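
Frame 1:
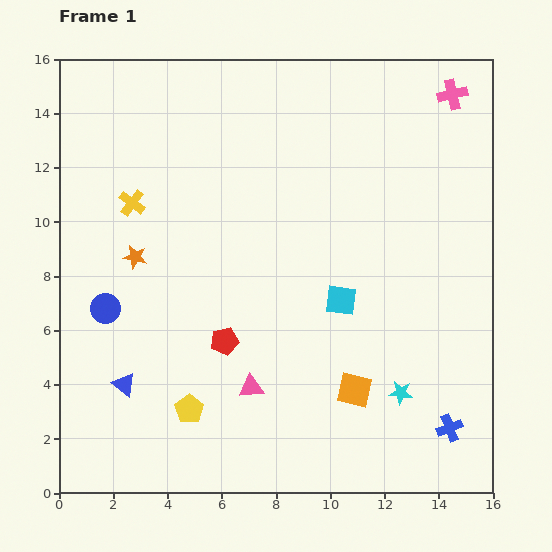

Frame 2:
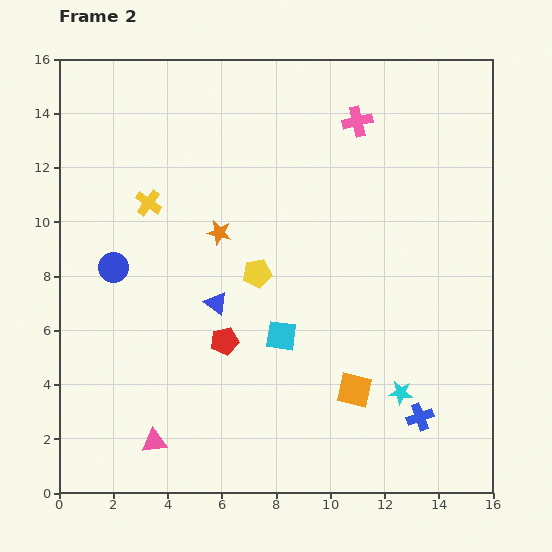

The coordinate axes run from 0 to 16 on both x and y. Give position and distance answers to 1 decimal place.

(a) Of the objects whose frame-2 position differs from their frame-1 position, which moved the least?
the yellow cross

(moved 0.6)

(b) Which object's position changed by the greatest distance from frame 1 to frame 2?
the yellow pentagon

(moved 5.6; next 4.5)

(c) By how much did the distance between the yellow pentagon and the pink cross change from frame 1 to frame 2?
-8.4

Distance in frame 1: 15.1. Distance in frame 2: 6.7.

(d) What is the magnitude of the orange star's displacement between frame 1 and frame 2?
3.2

The orange star moved from (2.8, 8.7) to (5.9, 9.6), a distance of √(3.1² + 0.9²) ≈ 3.2.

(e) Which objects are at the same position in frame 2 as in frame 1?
the orange square, the cyan star, the red pentagon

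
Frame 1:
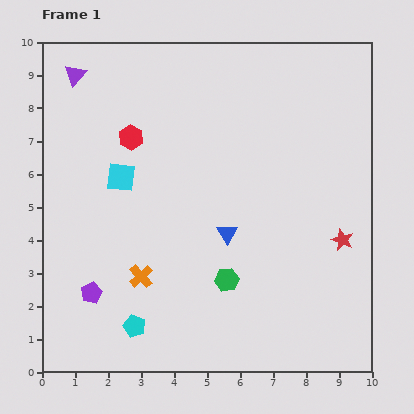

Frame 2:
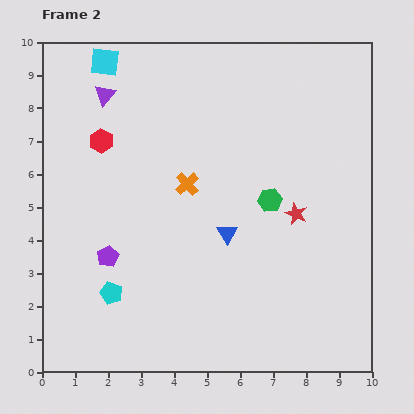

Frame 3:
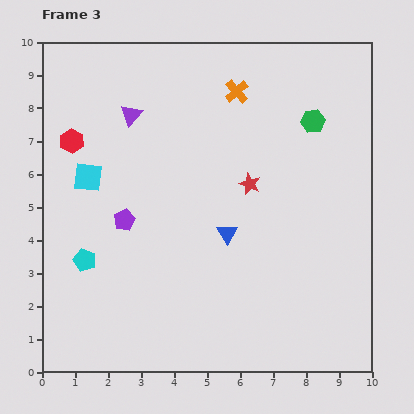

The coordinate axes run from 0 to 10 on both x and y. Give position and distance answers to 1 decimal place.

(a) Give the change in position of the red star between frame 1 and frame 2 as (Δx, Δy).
(-1.4, 0.8)

The red star was at (9.1, 4.0) in frame 1 and (7.7, 4.8) in frame 2.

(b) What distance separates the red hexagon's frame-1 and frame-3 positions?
1.8

The red hexagon moved from (2.7, 7.1) to (0.9, 7.0), a distance of √(1.8² + 0.1²) ≈ 1.8.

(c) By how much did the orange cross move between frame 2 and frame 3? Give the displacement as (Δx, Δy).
(1.5, 2.8)

The orange cross was at (4.4, 5.7) in frame 2 and (5.9, 8.5) in frame 3.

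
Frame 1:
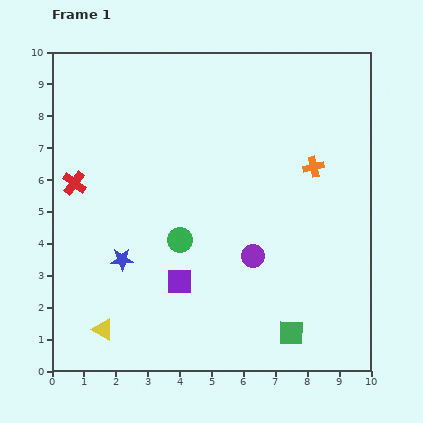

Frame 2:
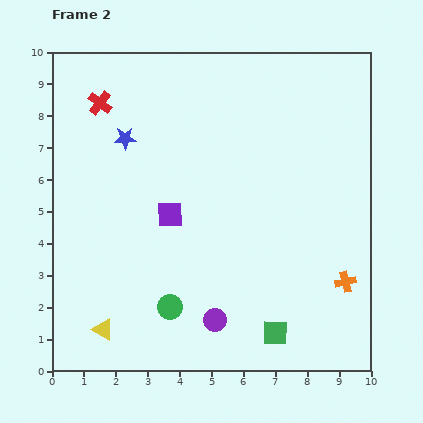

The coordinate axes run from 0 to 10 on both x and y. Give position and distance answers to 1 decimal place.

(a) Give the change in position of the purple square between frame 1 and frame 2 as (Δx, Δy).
(-0.3, 2.1)

The purple square was at (4.0, 2.8) in frame 1 and (3.7, 4.9) in frame 2.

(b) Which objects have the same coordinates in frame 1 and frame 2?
the yellow triangle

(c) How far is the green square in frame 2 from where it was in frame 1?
0.5

The green square moved from (7.5, 1.2) to (7.0, 1.2), a distance of √(0.5² + 0.0²) ≈ 0.5.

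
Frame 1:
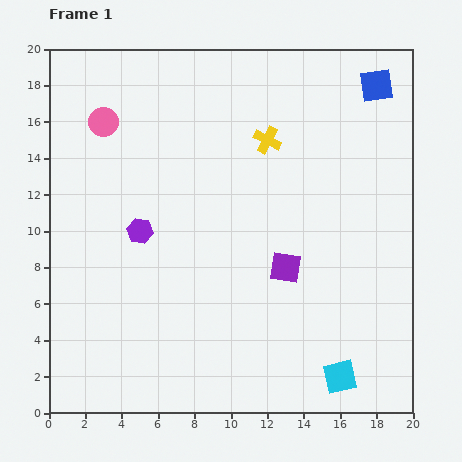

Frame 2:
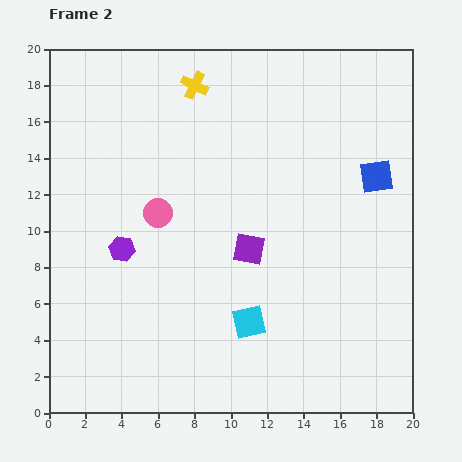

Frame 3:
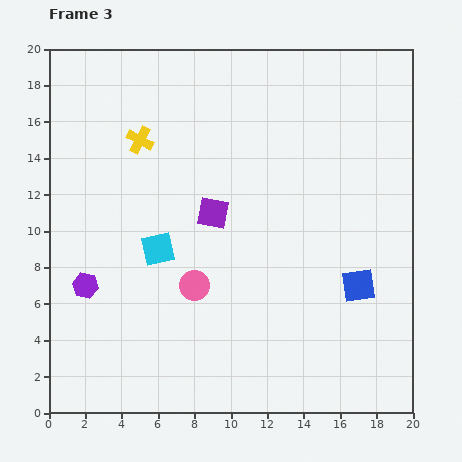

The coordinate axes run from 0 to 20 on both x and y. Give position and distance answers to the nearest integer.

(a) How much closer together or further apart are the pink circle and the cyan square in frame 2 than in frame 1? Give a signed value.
-11

Distance in frame 1: 19. Distance in frame 2: 8.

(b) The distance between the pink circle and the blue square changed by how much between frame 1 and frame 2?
-3

Distance in frame 1: 15. Distance in frame 2: 12.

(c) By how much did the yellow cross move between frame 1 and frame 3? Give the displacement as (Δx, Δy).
(-7, 0)

The yellow cross was at (12, 15) in frame 1 and (5, 15) in frame 3.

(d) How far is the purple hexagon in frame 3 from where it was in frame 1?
4

The purple hexagon moved from (5, 10) to (2, 7), a distance of √(3² + 3²) ≈ 4.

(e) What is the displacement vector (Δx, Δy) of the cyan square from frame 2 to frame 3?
(-5, 4)

The cyan square was at (11, 5) in frame 2 and (6, 9) in frame 3.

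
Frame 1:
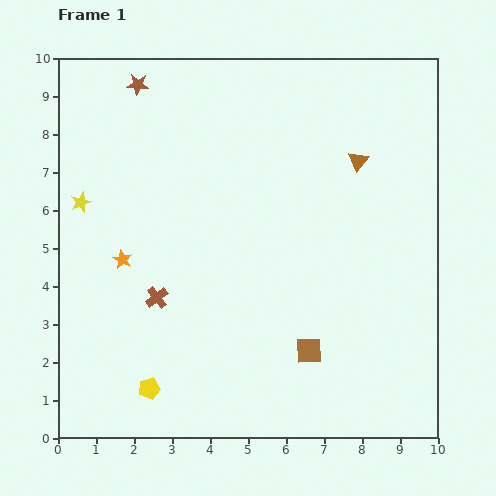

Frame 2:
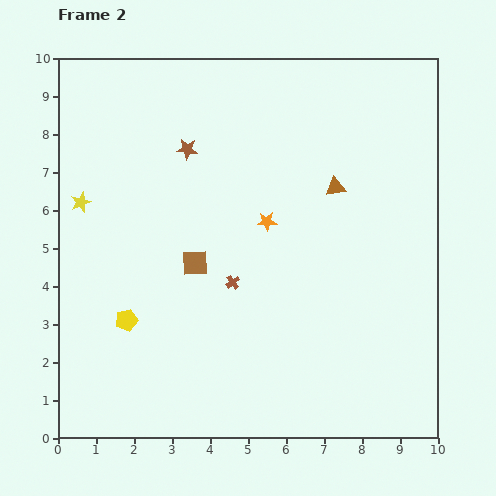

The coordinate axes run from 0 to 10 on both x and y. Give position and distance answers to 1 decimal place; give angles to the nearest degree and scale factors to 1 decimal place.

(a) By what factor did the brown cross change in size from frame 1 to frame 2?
0.6×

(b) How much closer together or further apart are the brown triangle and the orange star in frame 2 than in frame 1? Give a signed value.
-4.7

Distance in frame 1: 6.7. Distance in frame 2: 2.0.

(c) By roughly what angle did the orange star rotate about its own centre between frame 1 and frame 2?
28° counter-clockwise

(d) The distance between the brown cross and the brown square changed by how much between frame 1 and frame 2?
-3.1

Distance in frame 1: 4.2. Distance in frame 2: 1.1.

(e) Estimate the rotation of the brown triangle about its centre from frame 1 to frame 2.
42° clockwise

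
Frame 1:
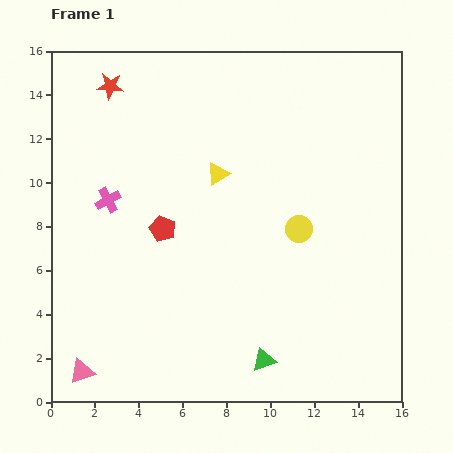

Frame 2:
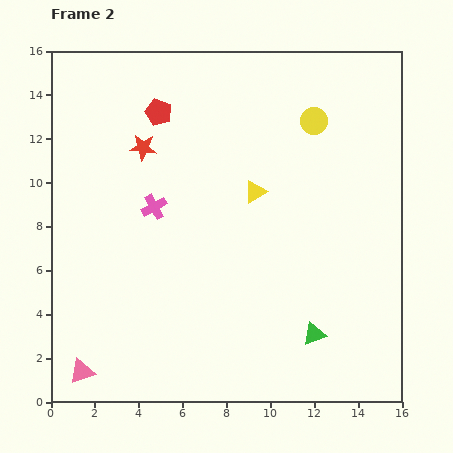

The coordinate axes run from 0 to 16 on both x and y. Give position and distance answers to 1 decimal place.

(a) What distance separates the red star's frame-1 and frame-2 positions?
3.2

The red star moved from (2.7, 14.4) to (4.2, 11.6), a distance of √(1.5² + 2.8²) ≈ 3.2.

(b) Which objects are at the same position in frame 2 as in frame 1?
the pink triangle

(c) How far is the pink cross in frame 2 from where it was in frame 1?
2.1

The pink cross moved from (2.6, 9.2) to (4.7, 8.9), a distance of √(2.1² + 0.3²) ≈ 2.1.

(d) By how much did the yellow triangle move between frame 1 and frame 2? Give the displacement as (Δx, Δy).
(1.7, -0.8)

The yellow triangle was at (7.6, 10.4) in frame 1 and (9.3, 9.6) in frame 2.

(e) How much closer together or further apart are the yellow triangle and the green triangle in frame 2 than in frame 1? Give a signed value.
-1.8

Distance in frame 1: 8.8. Distance in frame 2: 7.0.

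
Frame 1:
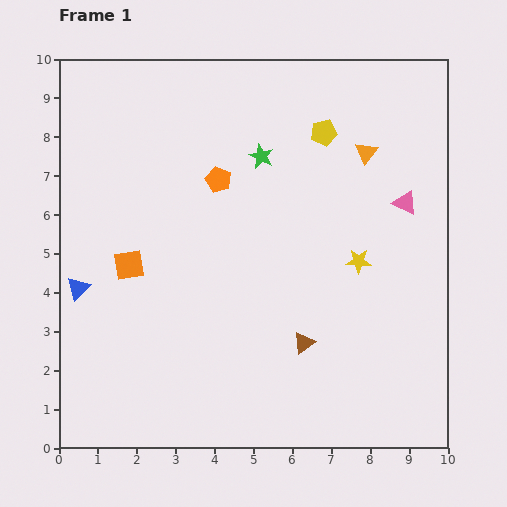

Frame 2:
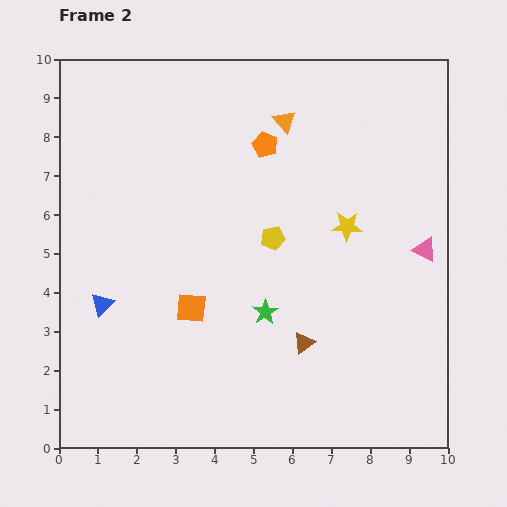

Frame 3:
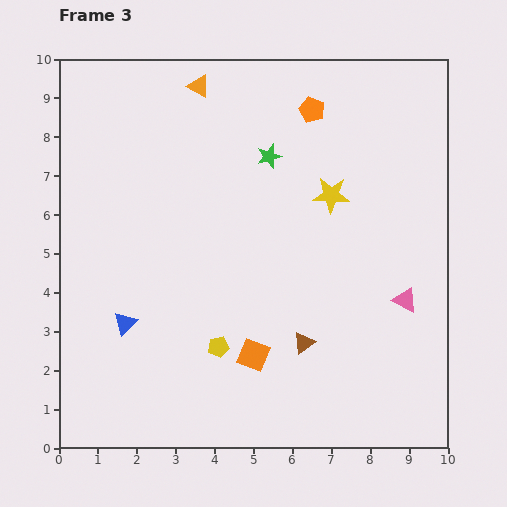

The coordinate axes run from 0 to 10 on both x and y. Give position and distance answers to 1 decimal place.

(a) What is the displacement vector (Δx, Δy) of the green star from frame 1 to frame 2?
(0.1, -4.0)

The green star was at (5.2, 7.5) in frame 1 and (5.3, 3.5) in frame 2.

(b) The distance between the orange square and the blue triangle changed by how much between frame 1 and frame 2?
+0.9

Distance in frame 1: 1.4. Distance in frame 2: 2.3.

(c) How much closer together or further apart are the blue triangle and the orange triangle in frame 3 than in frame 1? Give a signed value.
-1.8

Distance in frame 1: 8.2. Distance in frame 3: 6.4.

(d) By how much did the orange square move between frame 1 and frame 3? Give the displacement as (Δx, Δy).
(3.2, -2.3)

The orange square was at (1.8, 4.7) in frame 1 and (5.0, 2.4) in frame 3.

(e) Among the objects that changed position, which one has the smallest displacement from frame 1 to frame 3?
the green star

(moved 0.2)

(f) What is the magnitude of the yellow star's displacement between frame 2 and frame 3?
0.9

The yellow star moved from (7.4, 5.7) to (7.0, 6.5), a distance of √(0.4² + 0.8²) ≈ 0.9.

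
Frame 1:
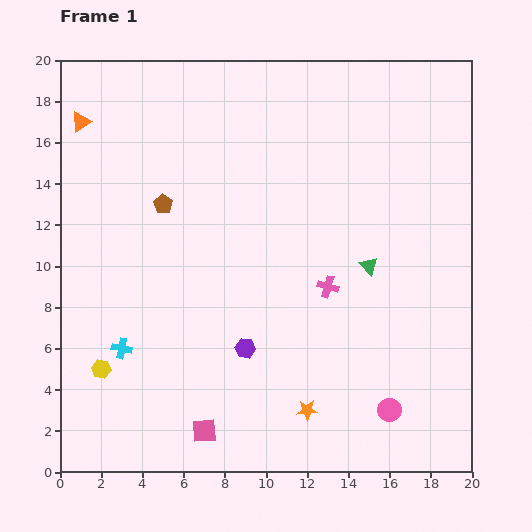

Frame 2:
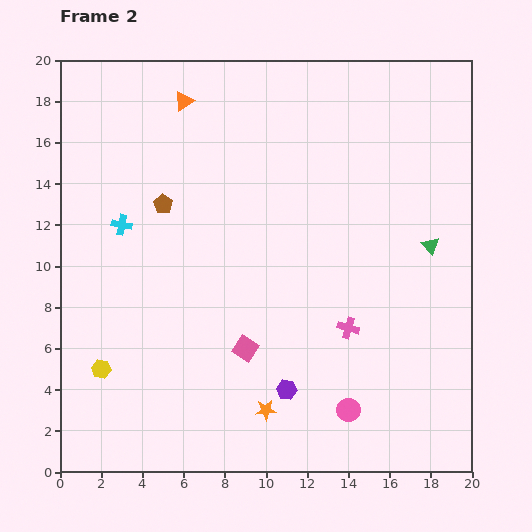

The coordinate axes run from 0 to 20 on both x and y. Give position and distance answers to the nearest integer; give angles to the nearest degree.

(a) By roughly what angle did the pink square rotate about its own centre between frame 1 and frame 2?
37° clockwise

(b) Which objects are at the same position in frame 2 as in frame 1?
the brown pentagon, the yellow hexagon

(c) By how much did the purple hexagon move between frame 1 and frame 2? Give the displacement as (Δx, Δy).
(2, -2)

The purple hexagon was at (9, 6) in frame 1 and (11, 4) in frame 2.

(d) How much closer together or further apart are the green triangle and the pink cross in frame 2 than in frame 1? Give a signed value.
+4

Distance in frame 1: 2. Distance in frame 2: 6.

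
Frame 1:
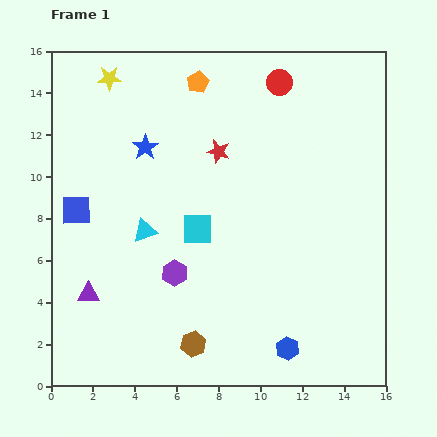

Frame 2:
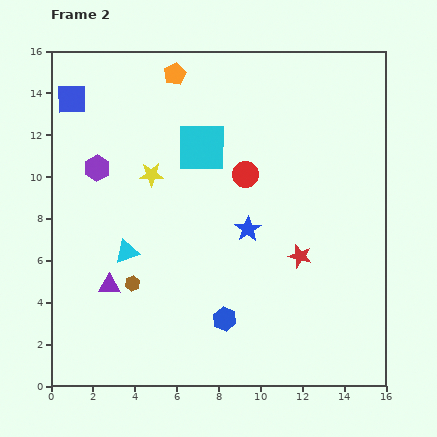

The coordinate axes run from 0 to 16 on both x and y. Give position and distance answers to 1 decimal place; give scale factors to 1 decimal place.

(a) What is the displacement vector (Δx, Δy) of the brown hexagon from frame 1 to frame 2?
(-2.9, 2.9)

The brown hexagon was at (6.8, 2.0) in frame 1 and (3.9, 4.9) in frame 2.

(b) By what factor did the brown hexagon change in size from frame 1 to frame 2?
0.6×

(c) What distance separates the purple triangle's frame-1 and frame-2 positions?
1.1

The purple triangle moved from (1.8, 4.4) to (2.8, 4.8), a distance of √(1.0² + 0.4²) ≈ 1.1.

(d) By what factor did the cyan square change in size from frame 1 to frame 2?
1.6×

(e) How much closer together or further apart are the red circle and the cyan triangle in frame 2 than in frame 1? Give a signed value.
-2.8

Distance in frame 1: 9.6. Distance in frame 2: 6.8.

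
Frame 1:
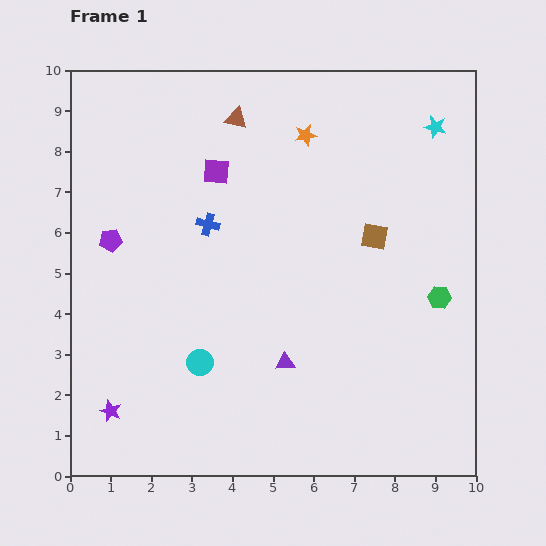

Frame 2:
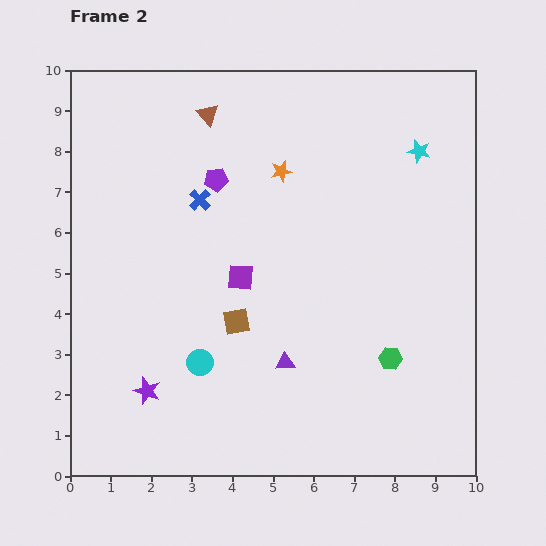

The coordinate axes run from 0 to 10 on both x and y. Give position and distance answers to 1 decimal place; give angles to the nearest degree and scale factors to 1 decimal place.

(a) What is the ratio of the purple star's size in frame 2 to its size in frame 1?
1.3×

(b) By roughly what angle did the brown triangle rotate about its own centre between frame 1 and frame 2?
33° clockwise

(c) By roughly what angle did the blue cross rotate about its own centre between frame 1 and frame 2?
30° clockwise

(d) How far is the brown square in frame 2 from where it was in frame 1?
4.0

The brown square moved from (7.5, 5.9) to (4.1, 3.8), a distance of √(3.4² + 2.1²) ≈ 4.0.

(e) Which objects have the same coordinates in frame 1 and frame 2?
the cyan circle, the purple triangle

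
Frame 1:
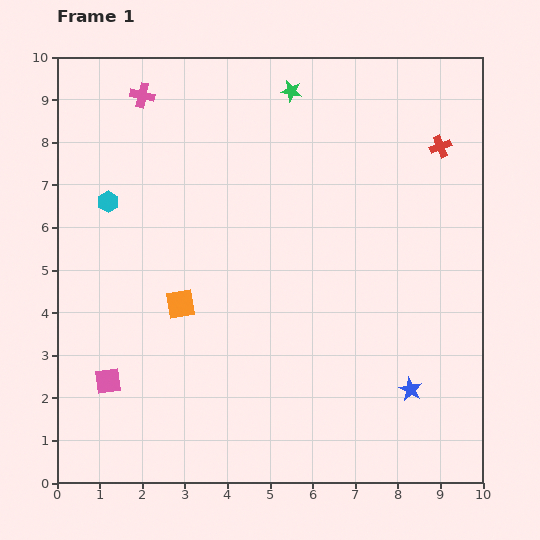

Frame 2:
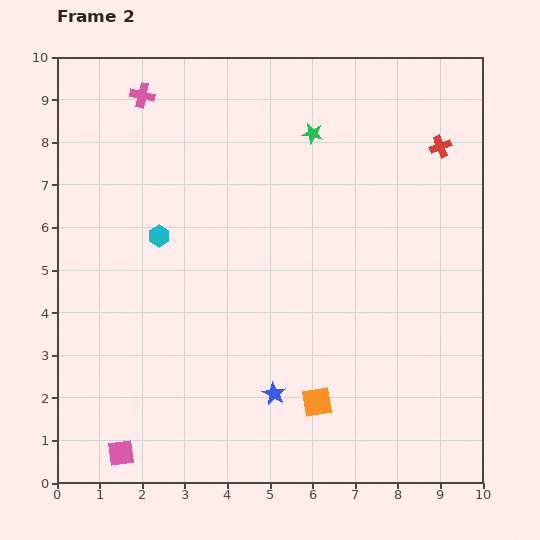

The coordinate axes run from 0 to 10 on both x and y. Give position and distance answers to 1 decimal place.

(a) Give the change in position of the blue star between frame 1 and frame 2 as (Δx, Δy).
(-3.2, -0.1)

The blue star was at (8.3, 2.2) in frame 1 and (5.1, 2.1) in frame 2.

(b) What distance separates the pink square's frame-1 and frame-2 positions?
1.7

The pink square moved from (1.2, 2.4) to (1.5, 0.7), a distance of √(0.3² + 1.7²) ≈ 1.7.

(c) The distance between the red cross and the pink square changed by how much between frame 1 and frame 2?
+0.9

Distance in frame 1: 9.5. Distance in frame 2: 10.4.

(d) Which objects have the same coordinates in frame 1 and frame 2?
the pink cross, the red cross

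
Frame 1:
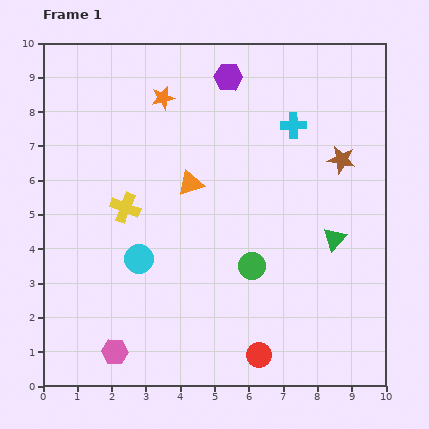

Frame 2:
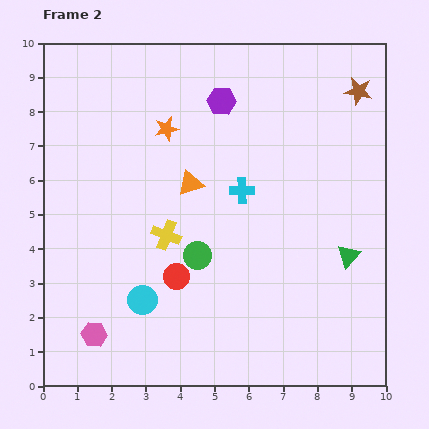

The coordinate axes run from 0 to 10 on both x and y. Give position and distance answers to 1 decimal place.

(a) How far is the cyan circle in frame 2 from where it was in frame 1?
1.2

The cyan circle moved from (2.8, 3.7) to (2.9, 2.5), a distance of √(0.1² + 1.2²) ≈ 1.2.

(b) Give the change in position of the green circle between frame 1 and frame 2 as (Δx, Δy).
(-1.6, 0.3)

The green circle was at (6.1, 3.5) in frame 1 and (4.5, 3.8) in frame 2.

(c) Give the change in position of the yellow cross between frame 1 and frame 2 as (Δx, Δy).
(1.2, -0.8)

The yellow cross was at (2.4, 5.2) in frame 1 and (3.6, 4.4) in frame 2.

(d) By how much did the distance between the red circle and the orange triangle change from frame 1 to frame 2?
-2.7

Distance in frame 1: 5.4. Distance in frame 2: 2.7.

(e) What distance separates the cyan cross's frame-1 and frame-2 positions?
2.4

The cyan cross moved from (7.3, 7.6) to (5.8, 5.7), a distance of √(1.5² + 1.9²) ≈ 2.4.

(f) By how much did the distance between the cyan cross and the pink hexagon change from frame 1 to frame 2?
-2.4

Distance in frame 1: 8.4. Distance in frame 2: 6.0.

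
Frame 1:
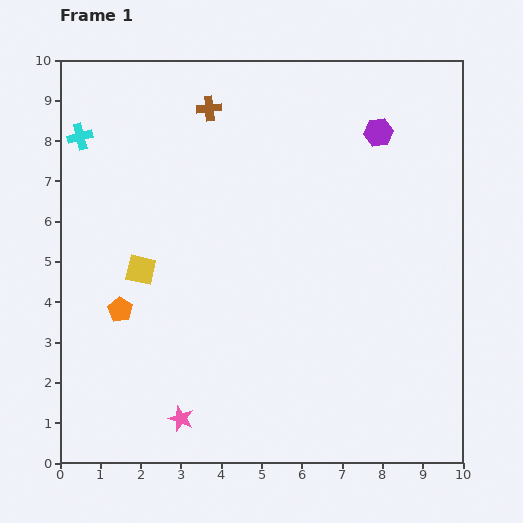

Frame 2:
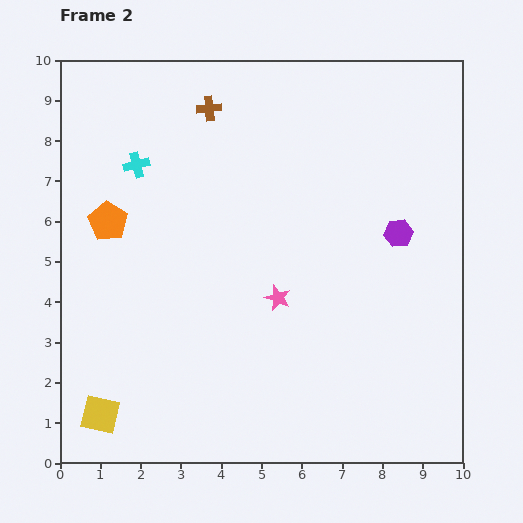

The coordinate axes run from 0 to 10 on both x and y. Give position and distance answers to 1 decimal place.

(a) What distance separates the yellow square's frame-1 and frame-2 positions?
3.7

The yellow square moved from (2.0, 4.8) to (1.0, 1.2), a distance of √(1.0² + 3.6²) ≈ 3.7.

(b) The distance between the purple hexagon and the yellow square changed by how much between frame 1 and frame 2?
+1.9

Distance in frame 1: 6.8. Distance in frame 2: 8.7.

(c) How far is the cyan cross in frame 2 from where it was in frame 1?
1.6

The cyan cross moved from (0.5, 8.1) to (1.9, 7.4), a distance of √(1.4² + 0.7²) ≈ 1.6.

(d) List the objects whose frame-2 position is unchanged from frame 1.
the brown cross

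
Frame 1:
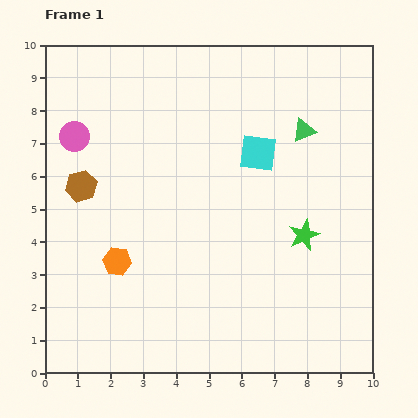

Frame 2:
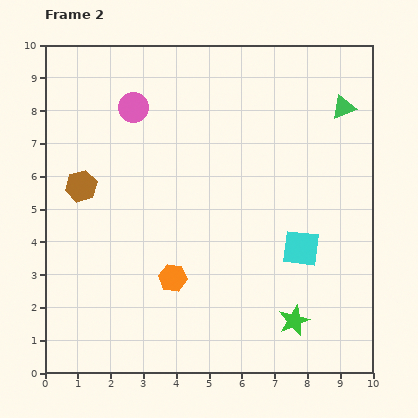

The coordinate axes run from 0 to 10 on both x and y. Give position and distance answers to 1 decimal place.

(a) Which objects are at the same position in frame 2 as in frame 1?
the brown hexagon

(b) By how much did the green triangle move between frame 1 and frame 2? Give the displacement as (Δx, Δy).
(1.2, 0.7)

The green triangle was at (7.9, 7.4) in frame 1 and (9.1, 8.1) in frame 2.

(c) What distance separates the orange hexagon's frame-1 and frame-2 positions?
1.8

The orange hexagon moved from (2.2, 3.4) to (3.9, 2.9), a distance of √(1.7² + 0.5²) ≈ 1.8.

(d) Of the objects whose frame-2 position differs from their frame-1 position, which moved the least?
the green triangle

(moved 1.4)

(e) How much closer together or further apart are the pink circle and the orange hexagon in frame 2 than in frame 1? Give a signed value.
+1.3

Distance in frame 1: 4.0. Distance in frame 2: 5.3.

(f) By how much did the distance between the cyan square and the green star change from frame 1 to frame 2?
-0.7

Distance in frame 1: 2.9. Distance in frame 2: 2.2.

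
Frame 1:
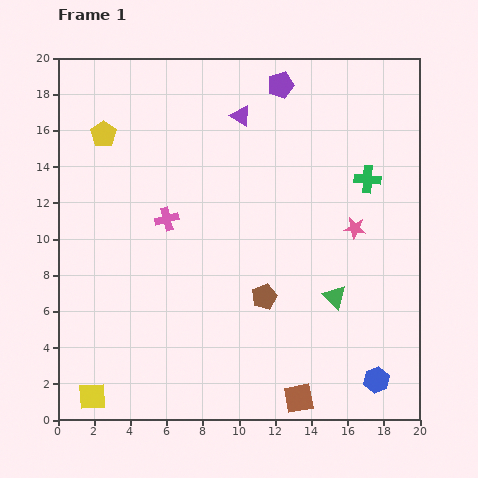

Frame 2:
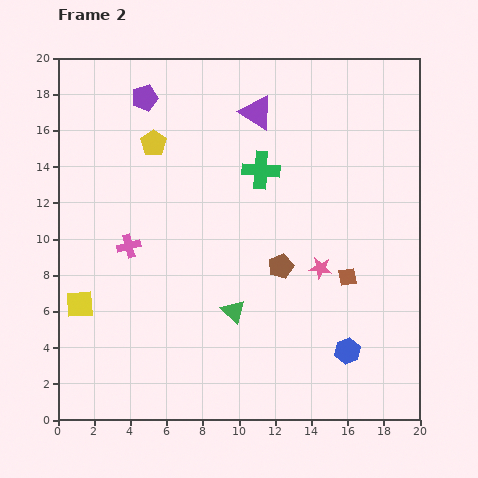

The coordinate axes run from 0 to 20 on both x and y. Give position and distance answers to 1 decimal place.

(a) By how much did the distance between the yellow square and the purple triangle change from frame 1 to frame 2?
-3.1

Distance in frame 1: 17.5. Distance in frame 2: 14.4.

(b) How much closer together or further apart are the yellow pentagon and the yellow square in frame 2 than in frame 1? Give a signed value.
-4.7

Distance in frame 1: 14.5. Distance in frame 2: 9.8.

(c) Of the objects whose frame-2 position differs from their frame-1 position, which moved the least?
the purple triangle

(moved 0.9)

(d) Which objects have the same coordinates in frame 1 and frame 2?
none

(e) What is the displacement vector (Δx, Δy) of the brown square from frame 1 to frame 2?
(2.7, 6.7)

The brown square was at (13.3, 1.2) in frame 1 and (16.0, 7.9) in frame 2.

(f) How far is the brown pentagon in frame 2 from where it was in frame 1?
1.9

The brown pentagon moved from (11.4, 6.8) to (12.3, 8.5), a distance of √(0.9² + 1.7²) ≈ 1.9.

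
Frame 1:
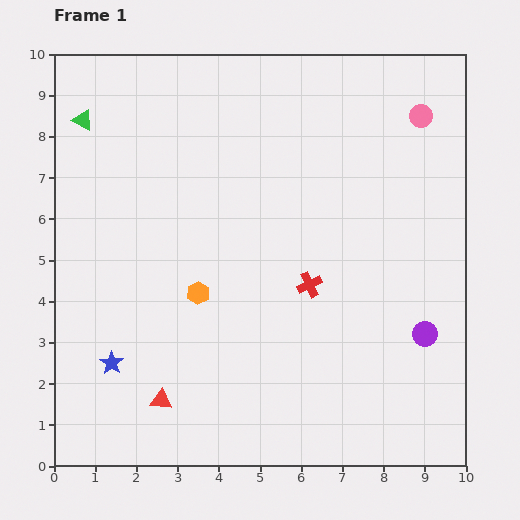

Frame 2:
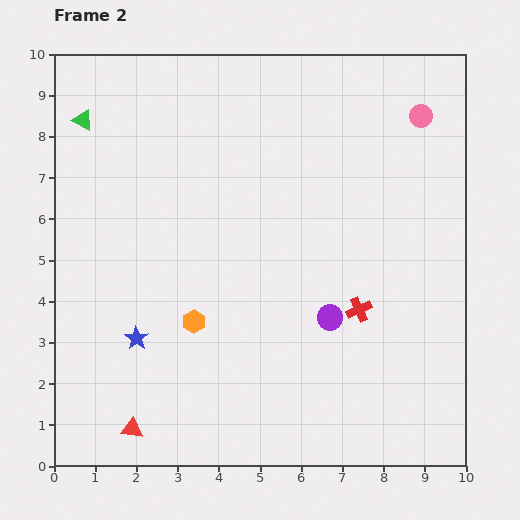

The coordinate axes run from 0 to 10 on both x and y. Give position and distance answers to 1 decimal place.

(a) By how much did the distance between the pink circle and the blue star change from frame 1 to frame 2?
-0.8

Distance in frame 1: 9.6. Distance in frame 2: 8.8.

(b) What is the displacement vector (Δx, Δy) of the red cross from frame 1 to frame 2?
(1.2, -0.6)

The red cross was at (6.2, 4.4) in frame 1 and (7.4, 3.8) in frame 2.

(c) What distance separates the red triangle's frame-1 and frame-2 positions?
1.0

The red triangle moved from (2.6, 1.6) to (1.9, 0.9), a distance of √(0.7² + 0.7²) ≈ 1.0.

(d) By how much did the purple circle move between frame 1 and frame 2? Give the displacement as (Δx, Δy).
(-2.3, 0.4)

The purple circle was at (9.0, 3.2) in frame 1 and (6.7, 3.6) in frame 2.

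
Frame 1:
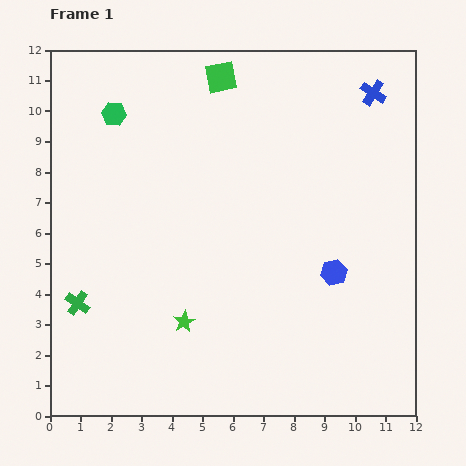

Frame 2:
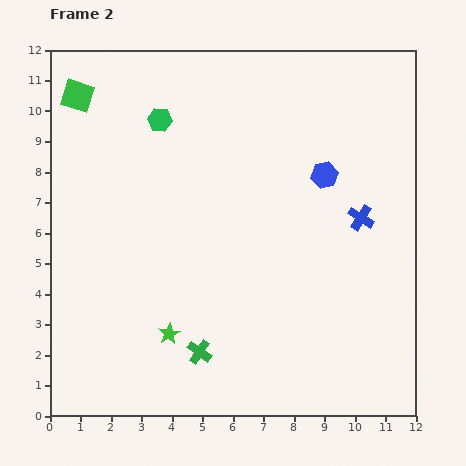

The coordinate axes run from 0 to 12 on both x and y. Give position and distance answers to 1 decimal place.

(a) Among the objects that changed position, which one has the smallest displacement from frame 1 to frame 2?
the green star

(moved 0.6)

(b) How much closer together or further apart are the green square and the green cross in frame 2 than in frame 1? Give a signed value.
+0.5

Distance in frame 1: 8.8. Distance in frame 2: 9.3.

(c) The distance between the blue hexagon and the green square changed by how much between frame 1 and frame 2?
+1.1

Distance in frame 1: 7.4. Distance in frame 2: 8.5.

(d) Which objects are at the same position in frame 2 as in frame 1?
none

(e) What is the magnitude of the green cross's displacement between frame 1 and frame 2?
4.3

The green cross moved from (0.9, 3.7) to (4.9, 2.1), a distance of √(4.0² + 1.6²) ≈ 4.3.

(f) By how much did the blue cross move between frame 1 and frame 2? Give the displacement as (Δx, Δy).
(-0.4, -4.1)

The blue cross was at (10.6, 10.6) in frame 1 and (10.2, 6.5) in frame 2.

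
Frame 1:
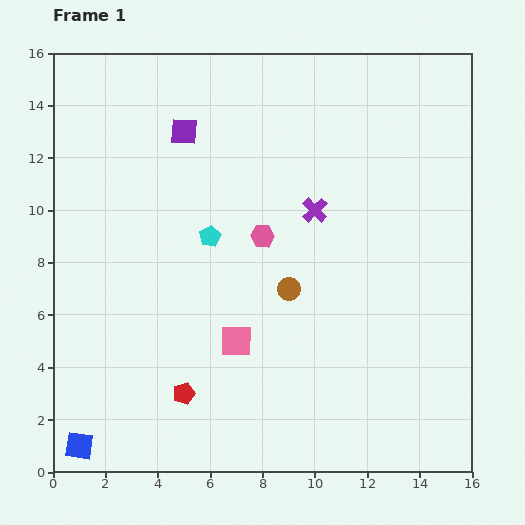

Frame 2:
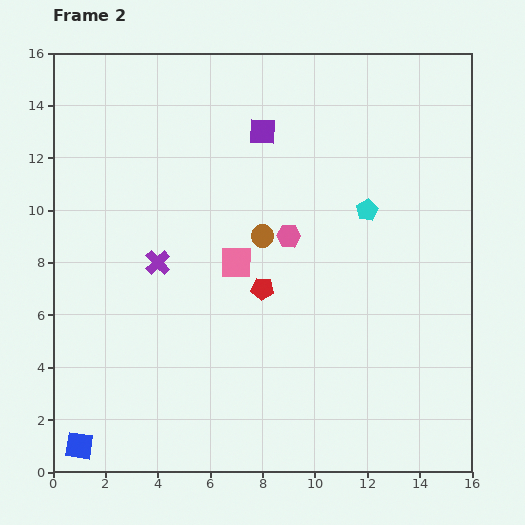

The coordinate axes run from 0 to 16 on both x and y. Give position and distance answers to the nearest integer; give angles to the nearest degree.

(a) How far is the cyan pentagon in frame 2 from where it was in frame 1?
6

The cyan pentagon moved from (6, 9) to (12, 10), a distance of √(6² + 1²) ≈ 6.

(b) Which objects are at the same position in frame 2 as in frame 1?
the blue square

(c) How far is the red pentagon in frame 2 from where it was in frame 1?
5

The red pentagon moved from (5, 3) to (8, 7), a distance of √(3² + 4²) ≈ 5.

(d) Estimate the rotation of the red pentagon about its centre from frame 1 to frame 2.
20° clockwise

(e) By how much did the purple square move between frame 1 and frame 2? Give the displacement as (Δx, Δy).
(3, 0)

The purple square was at (5, 13) in frame 1 and (8, 13) in frame 2.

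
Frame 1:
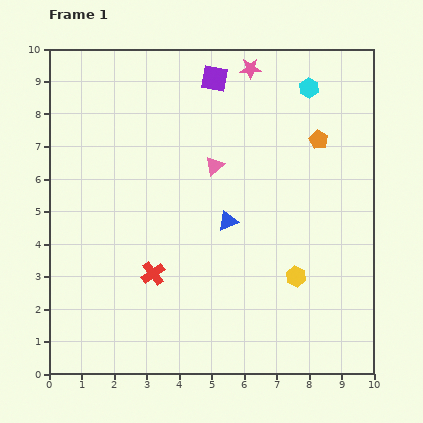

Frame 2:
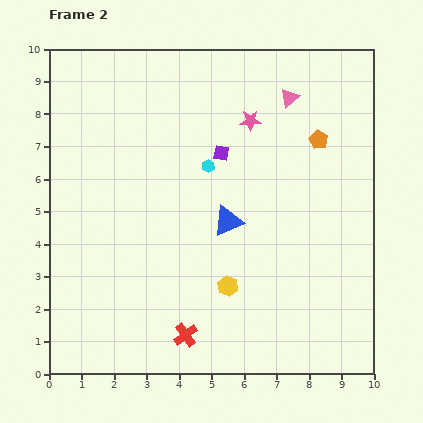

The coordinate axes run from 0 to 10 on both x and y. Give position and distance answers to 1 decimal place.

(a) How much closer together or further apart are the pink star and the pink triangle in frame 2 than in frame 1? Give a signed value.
-1.8

Distance in frame 1: 3.2. Distance in frame 2: 1.4.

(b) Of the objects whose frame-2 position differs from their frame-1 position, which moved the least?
the pink star

(moved 1.6)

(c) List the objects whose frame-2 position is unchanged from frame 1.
the blue triangle, the orange pentagon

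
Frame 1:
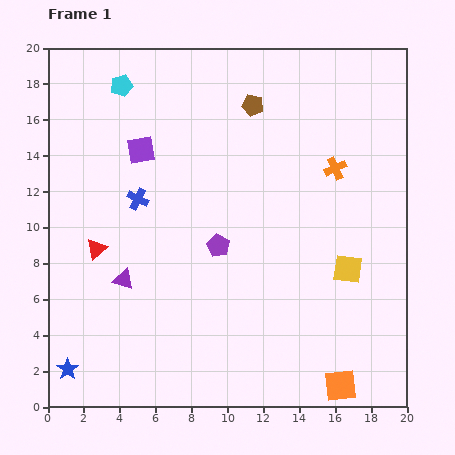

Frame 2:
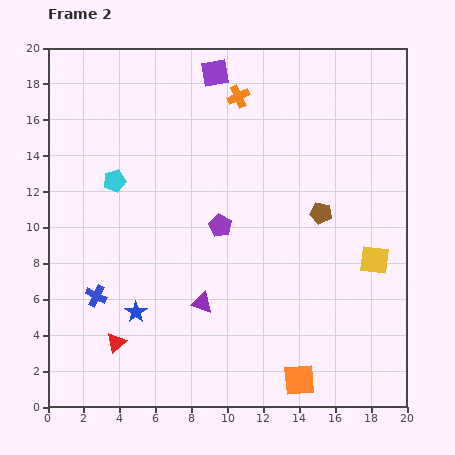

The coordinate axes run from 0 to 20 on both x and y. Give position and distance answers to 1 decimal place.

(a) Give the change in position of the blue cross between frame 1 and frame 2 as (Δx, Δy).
(-2.3, -5.4)

The blue cross was at (5.0, 11.6) in frame 1 and (2.7, 6.2) in frame 2.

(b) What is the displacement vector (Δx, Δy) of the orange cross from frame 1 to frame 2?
(-5.4, 4.0)

The orange cross was at (16.0, 13.3) in frame 1 and (10.6, 17.3) in frame 2.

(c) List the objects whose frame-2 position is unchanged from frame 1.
none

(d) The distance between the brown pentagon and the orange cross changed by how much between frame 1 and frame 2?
+2.2

Distance in frame 1: 5.8. Distance in frame 2: 8.0.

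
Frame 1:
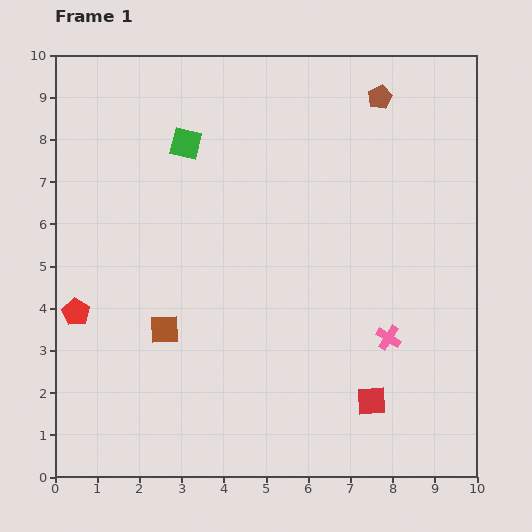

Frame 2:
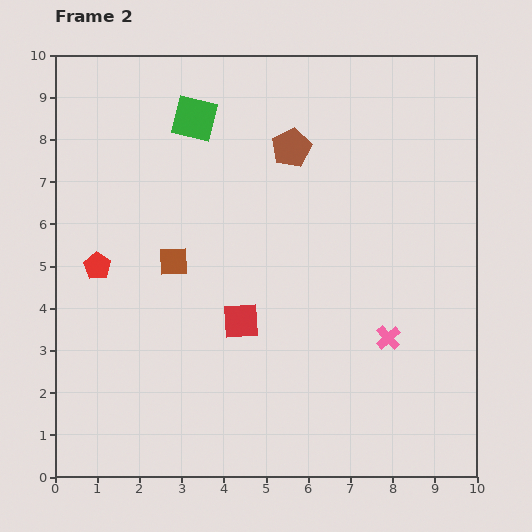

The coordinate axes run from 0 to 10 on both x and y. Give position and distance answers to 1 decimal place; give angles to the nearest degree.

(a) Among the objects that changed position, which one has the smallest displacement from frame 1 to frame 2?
the green square

(moved 0.6)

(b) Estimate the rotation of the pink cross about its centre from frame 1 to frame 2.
16° clockwise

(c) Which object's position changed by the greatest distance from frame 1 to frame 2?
the red square

(moved 3.6; next 2.4)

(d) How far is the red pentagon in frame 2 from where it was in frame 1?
1.2

The red pentagon moved from (0.5, 3.9) to (1.0, 5.0), a distance of √(0.5² + 1.1²) ≈ 1.2.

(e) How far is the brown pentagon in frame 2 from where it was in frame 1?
2.4

The brown pentagon moved from (7.7, 9.0) to (5.6, 7.8), a distance of √(2.1² + 1.2²) ≈ 2.4.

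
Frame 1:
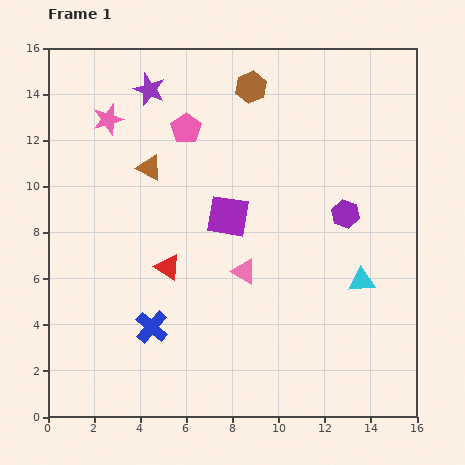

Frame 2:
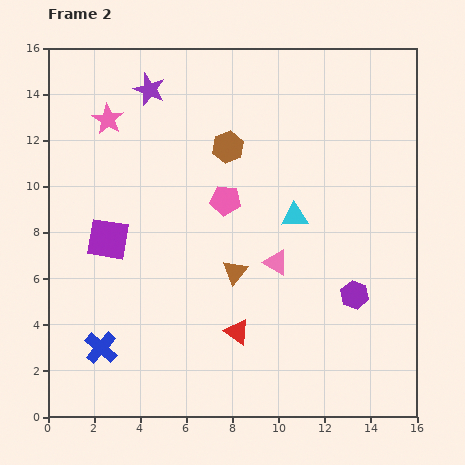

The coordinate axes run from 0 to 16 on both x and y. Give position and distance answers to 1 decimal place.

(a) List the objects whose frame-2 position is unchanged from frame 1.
the purple star, the pink star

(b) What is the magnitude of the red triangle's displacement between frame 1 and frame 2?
4.1

The red triangle moved from (5.2, 6.5) to (8.2, 3.7), a distance of √(3.0² + 2.8²) ≈ 4.1.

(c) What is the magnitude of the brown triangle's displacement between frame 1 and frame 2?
5.8

The brown triangle moved from (4.4, 10.8) to (8.1, 6.3), a distance of √(3.7² + 4.5²) ≈ 5.8.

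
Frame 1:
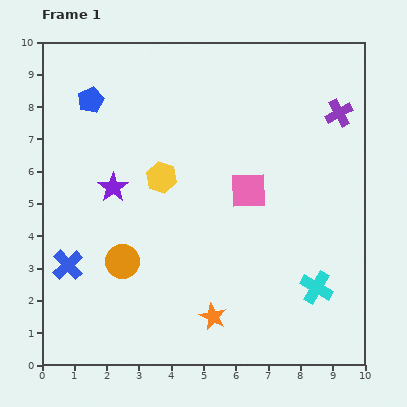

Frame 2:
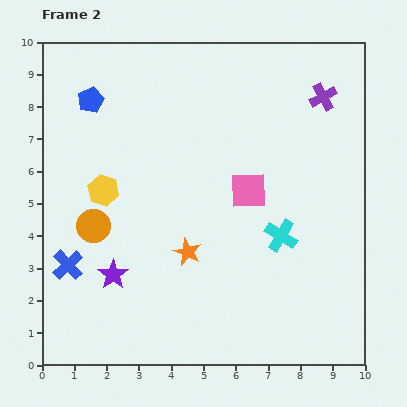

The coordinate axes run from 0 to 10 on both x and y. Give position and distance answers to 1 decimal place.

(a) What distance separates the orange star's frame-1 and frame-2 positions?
2.2

The orange star moved from (5.3, 1.5) to (4.5, 3.5), a distance of √(0.8² + 2.0²) ≈ 2.2.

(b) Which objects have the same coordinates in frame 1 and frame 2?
the blue cross, the blue pentagon, the pink square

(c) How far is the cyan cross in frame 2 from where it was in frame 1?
1.9

The cyan cross moved from (8.5, 2.4) to (7.4, 4.0), a distance of √(1.1² + 1.6²) ≈ 1.9.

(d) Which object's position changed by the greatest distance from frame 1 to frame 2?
the purple star

(moved 2.7; next 2.2)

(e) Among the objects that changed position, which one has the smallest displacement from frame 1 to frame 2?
the purple cross

(moved 0.7)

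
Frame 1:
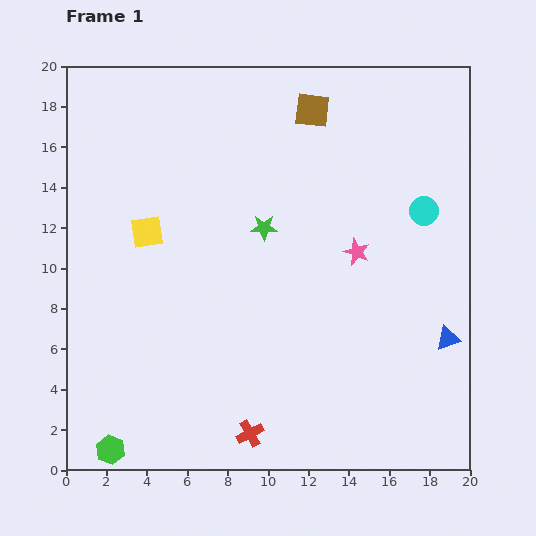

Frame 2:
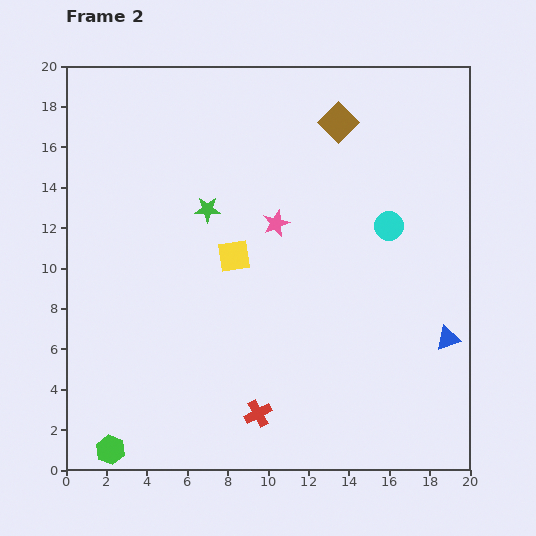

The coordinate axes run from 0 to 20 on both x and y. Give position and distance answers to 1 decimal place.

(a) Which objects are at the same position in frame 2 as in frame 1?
the green hexagon, the blue triangle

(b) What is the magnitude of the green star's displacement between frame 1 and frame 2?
2.9

The green star moved from (9.8, 12.0) to (7.0, 12.9), a distance of √(2.8² + 0.9²) ≈ 2.9.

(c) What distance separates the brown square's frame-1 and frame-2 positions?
1.4

The brown square moved from (12.2, 17.8) to (13.5, 17.2), a distance of √(1.3² + 0.6²) ≈ 1.4.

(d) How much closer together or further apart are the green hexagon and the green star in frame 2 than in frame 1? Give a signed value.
-0.6

Distance in frame 1: 13.4. Distance in frame 2: 12.8.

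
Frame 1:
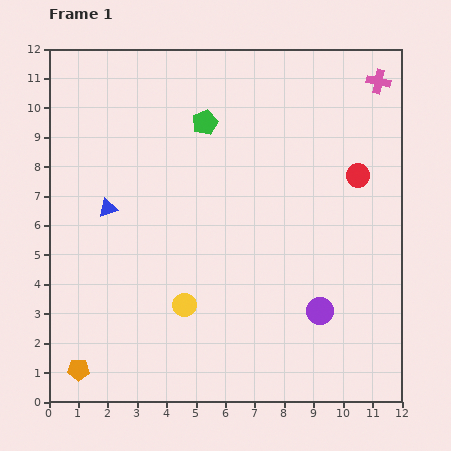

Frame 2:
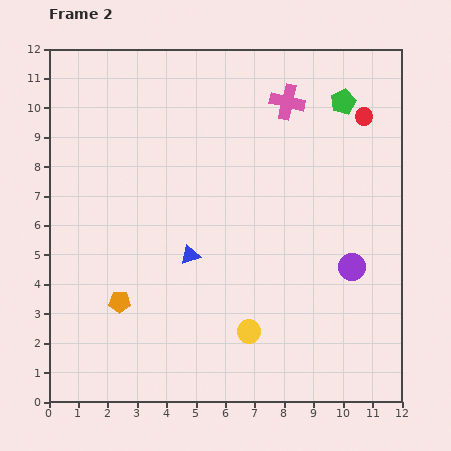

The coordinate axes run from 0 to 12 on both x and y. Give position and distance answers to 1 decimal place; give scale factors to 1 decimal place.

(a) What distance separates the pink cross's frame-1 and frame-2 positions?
3.2

The pink cross moved from (11.2, 10.9) to (8.1, 10.2), a distance of √(3.1² + 0.7²) ≈ 3.2.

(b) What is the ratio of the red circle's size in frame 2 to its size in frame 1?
0.7×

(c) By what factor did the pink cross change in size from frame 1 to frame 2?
1.5×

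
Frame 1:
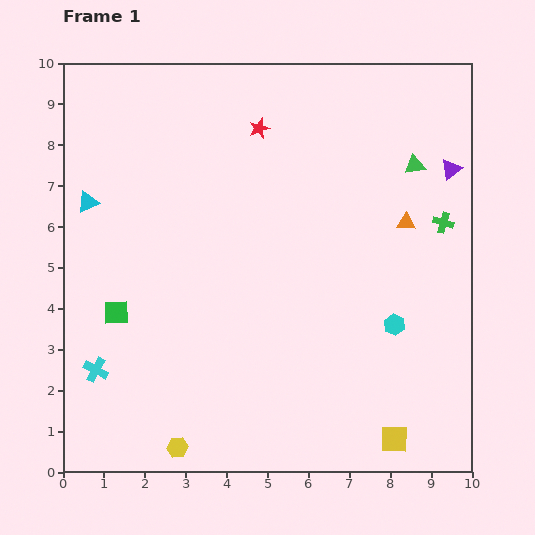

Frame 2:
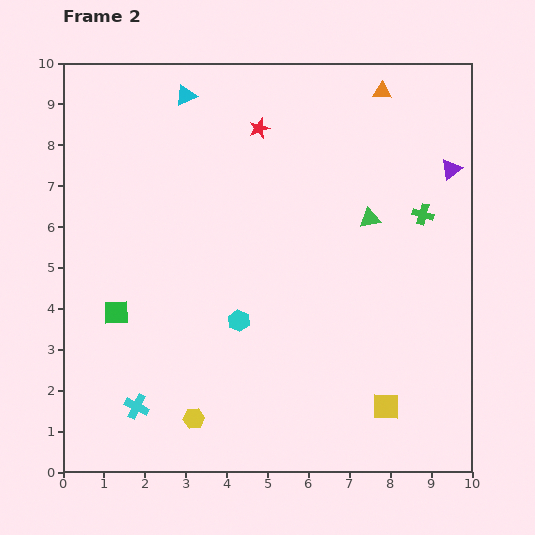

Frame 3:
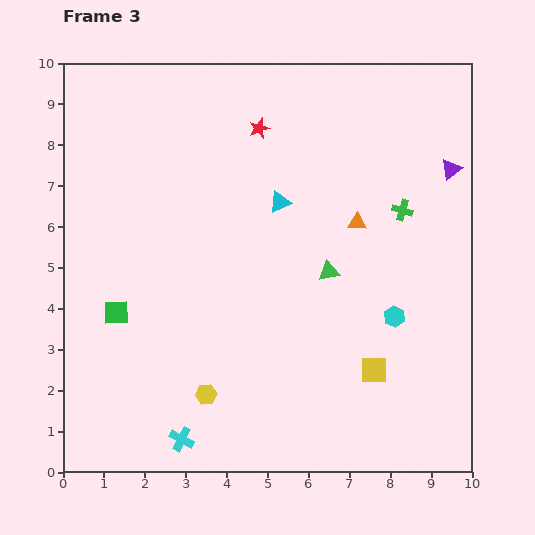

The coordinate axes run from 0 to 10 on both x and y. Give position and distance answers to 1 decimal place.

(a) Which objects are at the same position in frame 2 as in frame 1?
the red star, the green square, the purple triangle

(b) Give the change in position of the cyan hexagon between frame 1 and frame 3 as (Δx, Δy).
(0.0, 0.2)

The cyan hexagon was at (8.1, 3.6) in frame 1 and (8.1, 3.8) in frame 3.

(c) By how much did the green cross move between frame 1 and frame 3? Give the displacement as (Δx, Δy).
(-1.0, 0.3)

The green cross was at (9.3, 6.1) in frame 1 and (8.3, 6.4) in frame 3.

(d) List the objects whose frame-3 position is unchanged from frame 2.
the red star, the green square, the purple triangle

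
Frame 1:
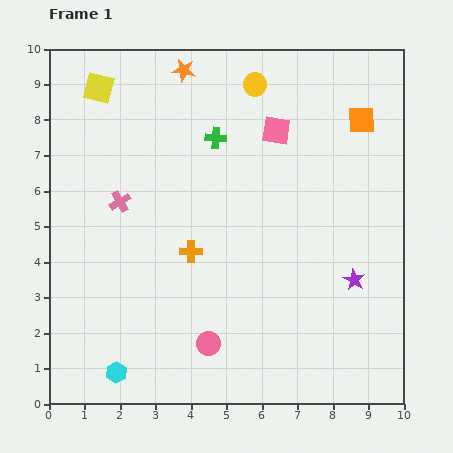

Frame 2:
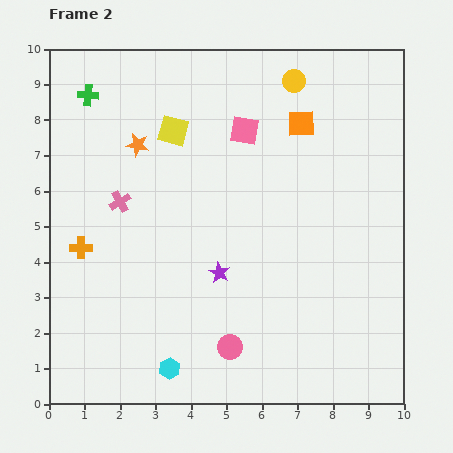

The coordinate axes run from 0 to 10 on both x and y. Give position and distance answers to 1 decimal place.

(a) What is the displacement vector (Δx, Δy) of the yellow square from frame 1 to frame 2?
(2.1, -1.2)

The yellow square was at (1.4, 8.9) in frame 1 and (3.5, 7.7) in frame 2.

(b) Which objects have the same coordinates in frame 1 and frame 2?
the pink cross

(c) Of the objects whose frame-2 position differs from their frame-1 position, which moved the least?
the pink circle

(moved 0.6)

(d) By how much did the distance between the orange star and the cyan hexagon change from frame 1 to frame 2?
-2.3

Distance in frame 1: 8.7. Distance in frame 2: 6.4.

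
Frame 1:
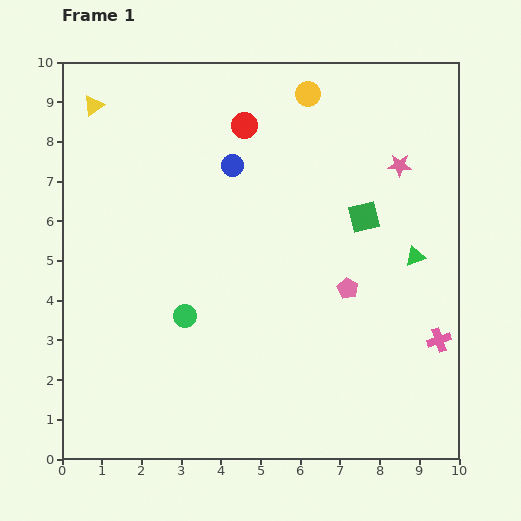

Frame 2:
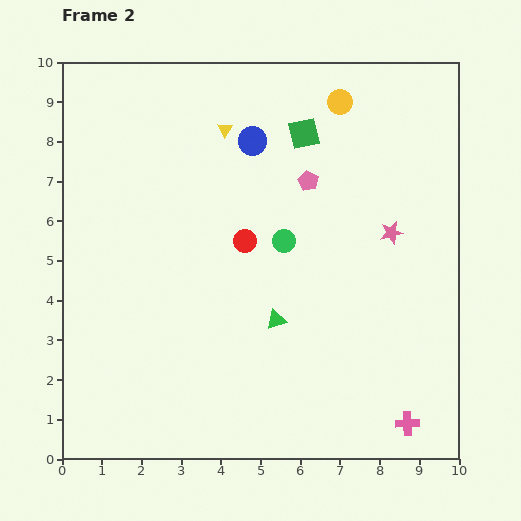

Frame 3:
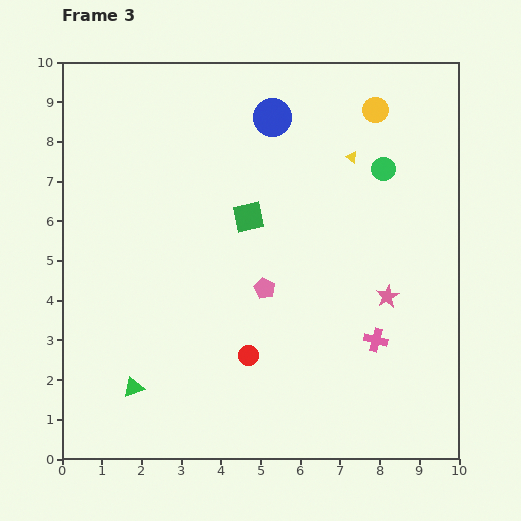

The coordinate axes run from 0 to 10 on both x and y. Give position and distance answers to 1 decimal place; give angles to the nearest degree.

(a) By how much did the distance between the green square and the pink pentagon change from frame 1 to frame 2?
-0.6

Distance in frame 1: 1.8. Distance in frame 2: 1.2.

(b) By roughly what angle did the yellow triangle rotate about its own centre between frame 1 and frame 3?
49° counter-clockwise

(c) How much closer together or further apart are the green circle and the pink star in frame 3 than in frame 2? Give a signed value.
+0.5

Distance in frame 2: 2.7. Distance in frame 3: 3.2.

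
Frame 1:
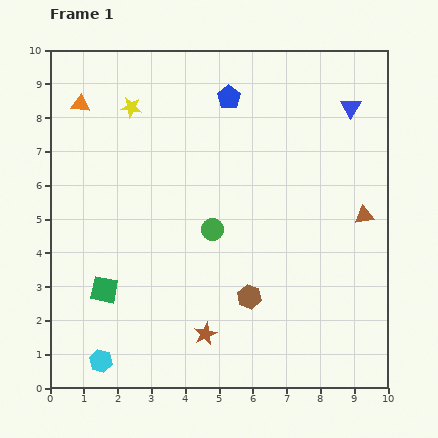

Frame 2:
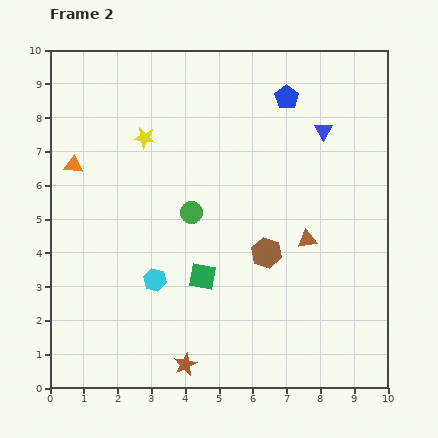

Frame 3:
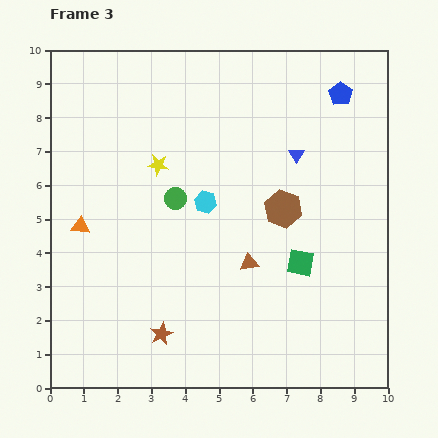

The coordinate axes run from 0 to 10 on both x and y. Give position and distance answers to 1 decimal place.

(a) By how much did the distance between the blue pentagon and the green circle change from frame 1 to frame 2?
+0.5

Distance in frame 1: 3.9. Distance in frame 2: 4.4.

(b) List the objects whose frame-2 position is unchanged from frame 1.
none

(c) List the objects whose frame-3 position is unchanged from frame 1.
none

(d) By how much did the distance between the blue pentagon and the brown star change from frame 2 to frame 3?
+0.4

Distance in frame 2: 8.5. Distance in frame 3: 8.9.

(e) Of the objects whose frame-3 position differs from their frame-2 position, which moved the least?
the green circle

(moved 0.6)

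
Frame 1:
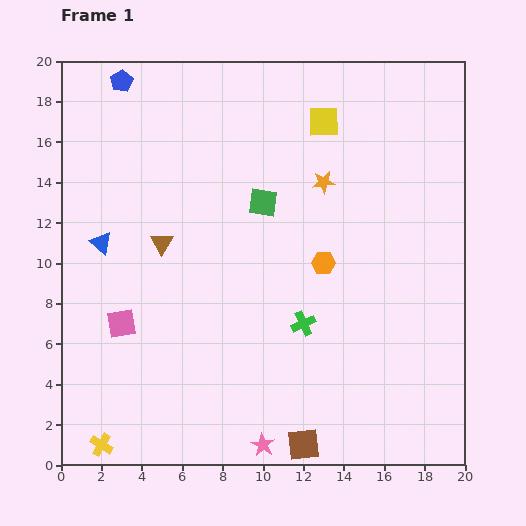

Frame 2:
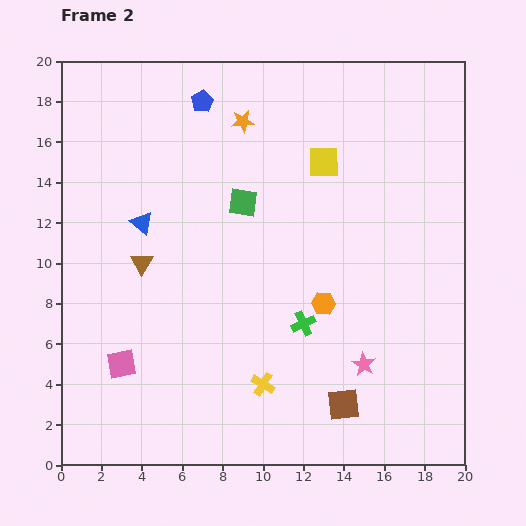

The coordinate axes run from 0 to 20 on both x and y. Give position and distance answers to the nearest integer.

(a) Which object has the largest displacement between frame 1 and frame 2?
the yellow cross

(moved 9; next 6)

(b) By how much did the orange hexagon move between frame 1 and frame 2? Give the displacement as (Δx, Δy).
(0, -2)

The orange hexagon was at (13, 10) in frame 1 and (13, 8) in frame 2.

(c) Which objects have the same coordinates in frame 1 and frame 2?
the green cross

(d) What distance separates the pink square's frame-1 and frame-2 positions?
2

The pink square moved from (3, 7) to (3, 5), a distance of √(0² + 2²) ≈ 2.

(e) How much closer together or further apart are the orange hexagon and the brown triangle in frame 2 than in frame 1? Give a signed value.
+1

Distance in frame 1: 8. Distance in frame 2: 9.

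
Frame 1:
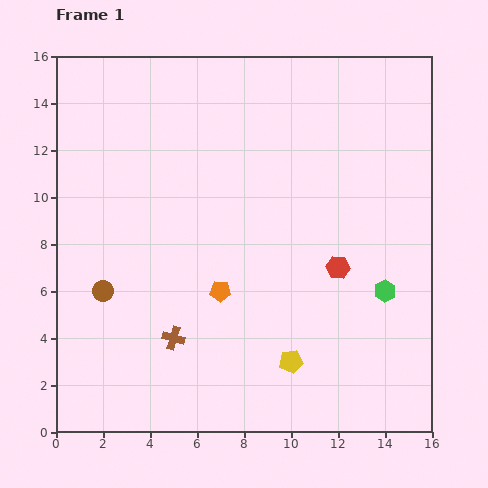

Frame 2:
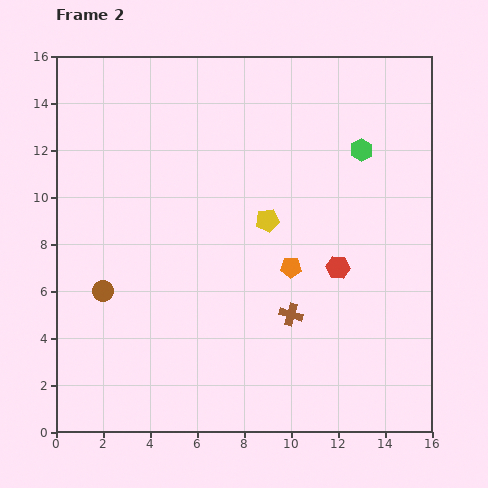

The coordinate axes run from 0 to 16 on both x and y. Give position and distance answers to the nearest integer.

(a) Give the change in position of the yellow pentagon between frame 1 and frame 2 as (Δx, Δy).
(-1, 6)

The yellow pentagon was at (10, 3) in frame 1 and (9, 9) in frame 2.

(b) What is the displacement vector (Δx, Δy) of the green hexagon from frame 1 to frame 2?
(-1, 6)

The green hexagon was at (14, 6) in frame 1 and (13, 12) in frame 2.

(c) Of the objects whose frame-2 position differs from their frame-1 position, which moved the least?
the orange pentagon

(moved 3)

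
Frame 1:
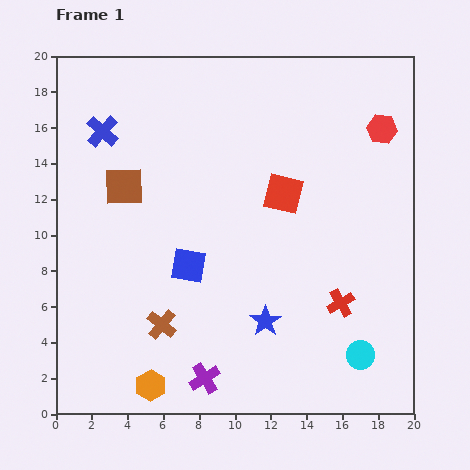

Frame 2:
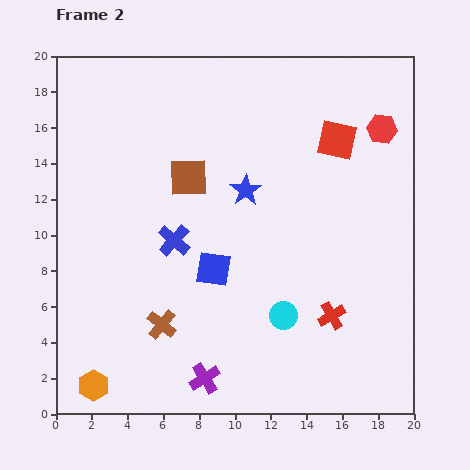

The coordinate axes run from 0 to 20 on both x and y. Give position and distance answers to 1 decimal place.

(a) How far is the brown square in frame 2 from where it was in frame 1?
3.6

The brown square moved from (3.8, 12.7) to (7.4, 13.2), a distance of √(3.6² + 0.5²) ≈ 3.6.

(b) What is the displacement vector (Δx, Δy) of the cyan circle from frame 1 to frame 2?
(-4.3, 2.2)

The cyan circle was at (17.0, 3.3) in frame 1 and (12.7, 5.5) in frame 2.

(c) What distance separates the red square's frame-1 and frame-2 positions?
4.2

The red square moved from (12.7, 12.3) to (15.7, 15.3), a distance of √(3.0² + 3.0²) ≈ 4.2.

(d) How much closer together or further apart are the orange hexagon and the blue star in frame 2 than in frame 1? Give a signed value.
+6.5

Distance in frame 1: 7.3. Distance in frame 2: 13.8.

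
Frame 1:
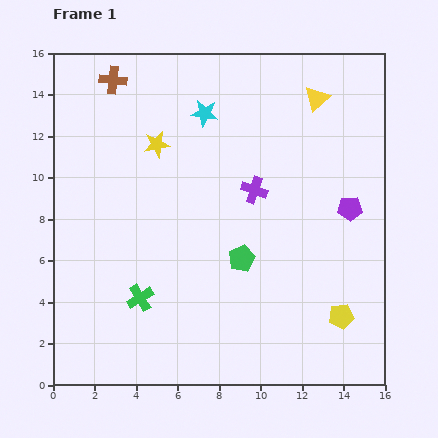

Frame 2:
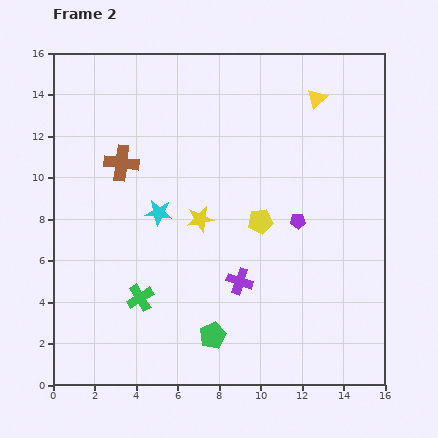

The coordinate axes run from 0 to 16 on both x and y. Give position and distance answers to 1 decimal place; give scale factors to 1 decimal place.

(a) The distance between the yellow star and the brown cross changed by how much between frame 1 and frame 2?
+1.0

Distance in frame 1: 3.7. Distance in frame 2: 4.7.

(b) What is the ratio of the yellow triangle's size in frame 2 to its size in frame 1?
0.8×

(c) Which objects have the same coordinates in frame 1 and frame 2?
the yellow triangle, the green cross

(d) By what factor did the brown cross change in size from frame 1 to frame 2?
1.3×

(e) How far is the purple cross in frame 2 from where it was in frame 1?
4.5

The purple cross moved from (9.7, 9.4) to (9.0, 5.0), a distance of √(0.7² + 4.4²) ≈ 4.5.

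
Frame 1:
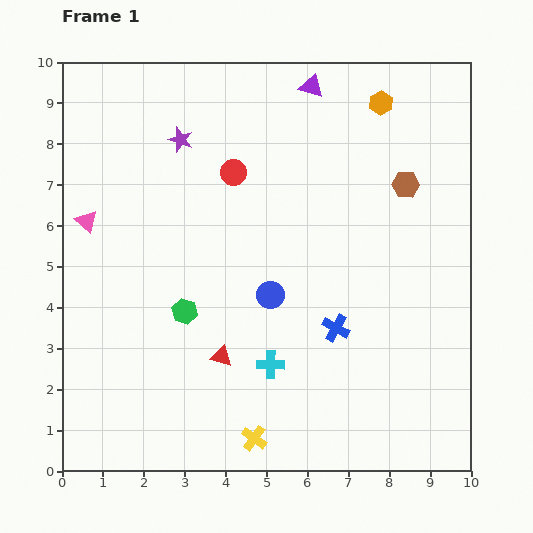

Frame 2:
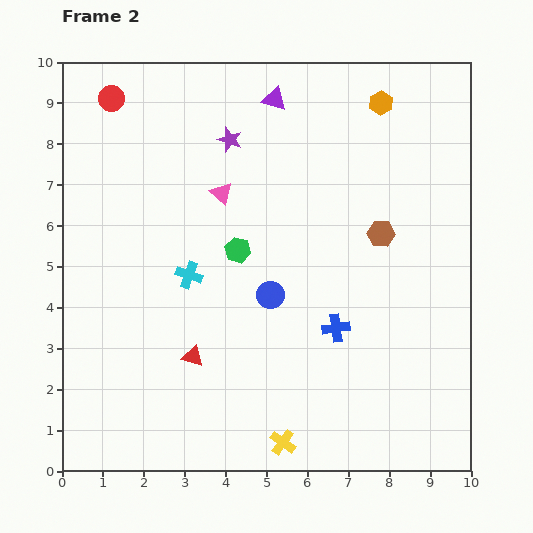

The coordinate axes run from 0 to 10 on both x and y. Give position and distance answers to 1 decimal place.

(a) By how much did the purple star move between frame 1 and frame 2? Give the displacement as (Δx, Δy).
(1.2, 0.0)

The purple star was at (2.9, 8.1) in frame 1 and (4.1, 8.1) in frame 2.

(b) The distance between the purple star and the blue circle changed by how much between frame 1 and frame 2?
-0.5

Distance in frame 1: 4.4. Distance in frame 2: 3.9.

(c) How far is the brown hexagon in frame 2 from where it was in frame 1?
1.3

The brown hexagon moved from (8.4, 7.0) to (7.8, 5.8), a distance of √(0.6² + 1.2²) ≈ 1.3.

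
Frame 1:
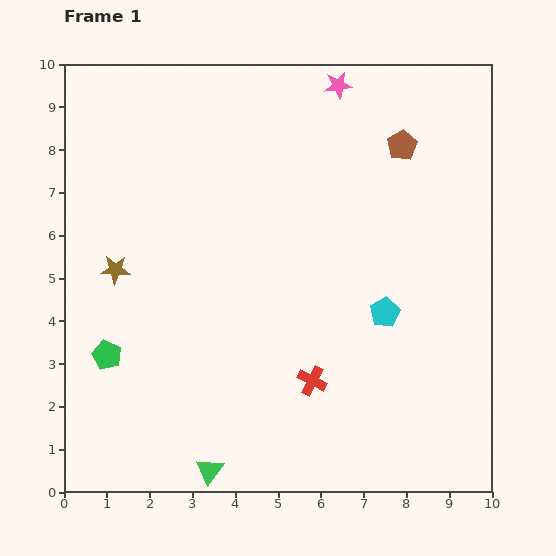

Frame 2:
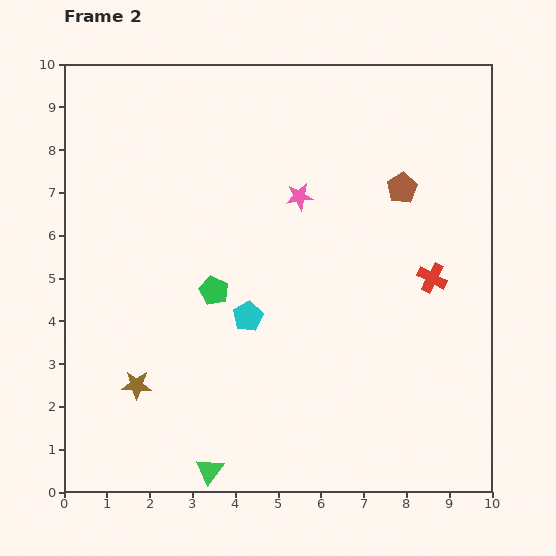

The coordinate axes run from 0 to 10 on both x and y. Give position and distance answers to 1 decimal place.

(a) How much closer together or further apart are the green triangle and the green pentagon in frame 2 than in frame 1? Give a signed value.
+0.6

Distance in frame 1: 3.6. Distance in frame 2: 4.2.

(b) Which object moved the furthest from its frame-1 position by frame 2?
the red cross

(moved 3.7; next 3.2)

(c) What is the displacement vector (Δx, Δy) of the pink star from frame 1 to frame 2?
(-0.9, -2.6)

The pink star was at (6.4, 9.5) in frame 1 and (5.5, 6.9) in frame 2.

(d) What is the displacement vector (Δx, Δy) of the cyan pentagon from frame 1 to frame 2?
(-3.2, -0.1)

The cyan pentagon was at (7.5, 4.2) in frame 1 and (4.3, 4.1) in frame 2.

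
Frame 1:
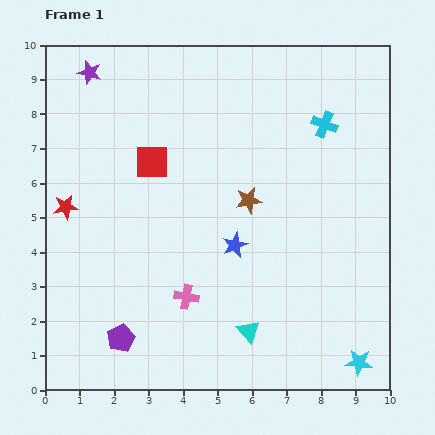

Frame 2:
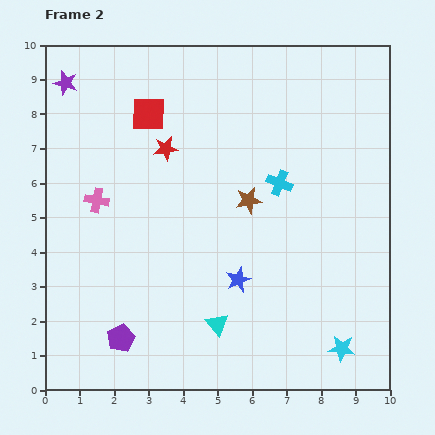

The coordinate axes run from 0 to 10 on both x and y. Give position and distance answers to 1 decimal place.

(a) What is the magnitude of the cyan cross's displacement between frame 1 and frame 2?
2.1

The cyan cross moved from (8.1, 7.7) to (6.8, 6.0), a distance of √(1.3² + 1.7²) ≈ 2.1.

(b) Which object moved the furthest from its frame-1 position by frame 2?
the pink cross

(moved 3.8; next 3.4)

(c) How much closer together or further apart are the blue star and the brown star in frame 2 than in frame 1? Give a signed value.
+0.9

Distance in frame 1: 1.4. Distance in frame 2: 2.3.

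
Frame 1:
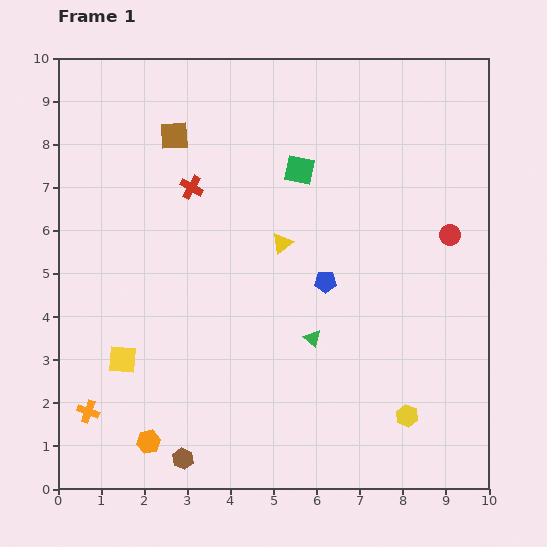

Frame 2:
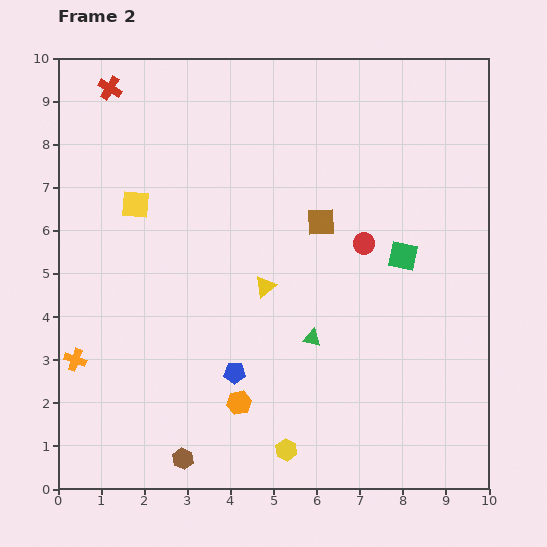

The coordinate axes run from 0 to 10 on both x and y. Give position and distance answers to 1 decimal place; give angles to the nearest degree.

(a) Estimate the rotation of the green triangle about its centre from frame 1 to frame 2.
28° counter-clockwise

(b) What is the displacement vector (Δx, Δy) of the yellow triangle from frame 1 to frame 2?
(-0.4, -1.0)

The yellow triangle was at (5.2, 5.7) in frame 1 and (4.8, 4.7) in frame 2.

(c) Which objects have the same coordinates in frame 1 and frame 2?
the brown hexagon, the green triangle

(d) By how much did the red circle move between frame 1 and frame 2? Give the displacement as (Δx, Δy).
(-2.0, -0.2)

The red circle was at (9.1, 5.9) in frame 1 and (7.1, 5.7) in frame 2.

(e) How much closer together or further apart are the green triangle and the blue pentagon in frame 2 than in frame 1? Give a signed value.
+0.7

Distance in frame 1: 1.3. Distance in frame 2: 2.0.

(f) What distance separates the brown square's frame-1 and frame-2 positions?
3.9

The brown square moved from (2.7, 8.2) to (6.1, 6.2), a distance of √(3.4² + 2.0²) ≈ 3.9.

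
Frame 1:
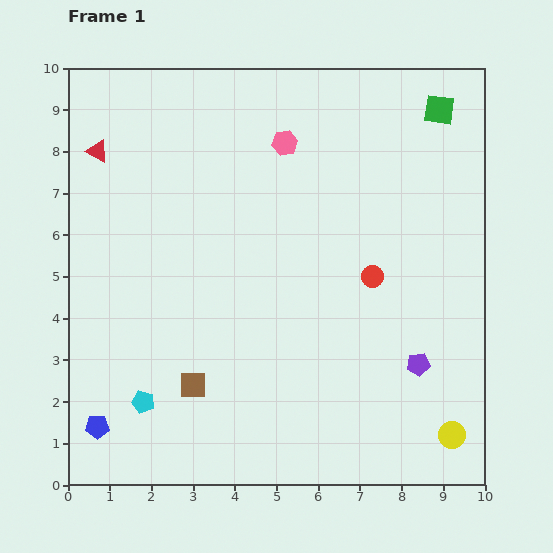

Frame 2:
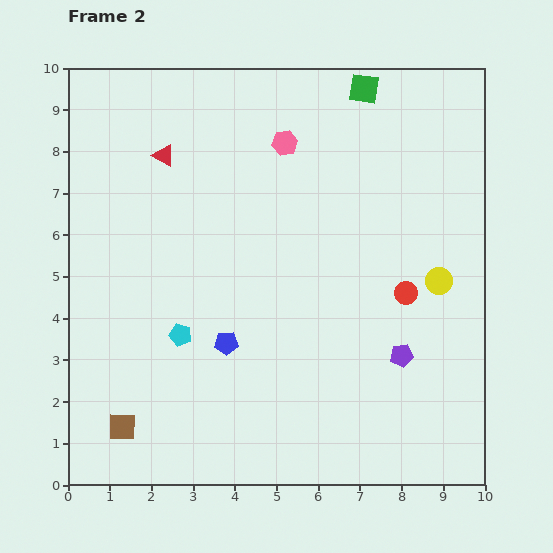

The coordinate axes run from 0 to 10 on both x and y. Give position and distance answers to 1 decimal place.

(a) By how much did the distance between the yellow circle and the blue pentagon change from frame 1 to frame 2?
-3.2

Distance in frame 1: 8.5. Distance in frame 2: 5.3.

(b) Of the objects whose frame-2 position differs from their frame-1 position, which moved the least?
the purple pentagon

(moved 0.4)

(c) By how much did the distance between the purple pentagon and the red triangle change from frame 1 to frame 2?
-1.7

Distance in frame 1: 9.2. Distance in frame 2: 7.5.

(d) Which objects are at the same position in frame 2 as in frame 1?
the pink hexagon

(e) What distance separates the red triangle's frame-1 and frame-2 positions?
1.6

The red triangle moved from (0.7, 8.0) to (2.3, 7.9), a distance of √(1.6² + 0.1²) ≈ 1.6.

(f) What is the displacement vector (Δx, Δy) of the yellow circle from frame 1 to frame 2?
(-0.3, 3.7)

The yellow circle was at (9.2, 1.2) in frame 1 and (8.9, 4.9) in frame 2.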